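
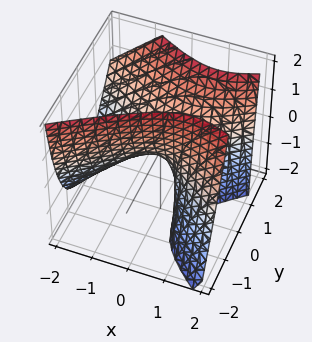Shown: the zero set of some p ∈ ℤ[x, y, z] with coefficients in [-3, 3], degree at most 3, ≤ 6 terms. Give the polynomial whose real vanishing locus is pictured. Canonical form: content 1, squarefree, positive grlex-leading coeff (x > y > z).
x^2 - x*z - 2*y^2 + y*z + z

(a) Degree: no degree-1 surface has this shape, so deg p = 2.
(b) From the axis intercepts and sections: it meets the z-axis at z = 0 (among the integer gridlines); it meets the y-axis at y = 0 (among the integer gridlines); one x-axis crossing is at x = 0.
(c) Solving for integer coefficients yields p as stated.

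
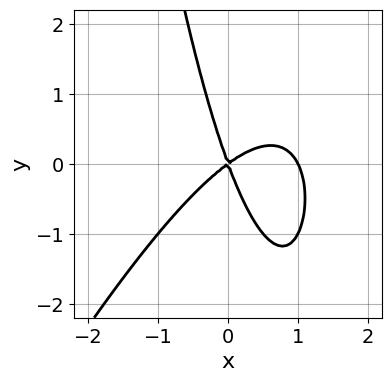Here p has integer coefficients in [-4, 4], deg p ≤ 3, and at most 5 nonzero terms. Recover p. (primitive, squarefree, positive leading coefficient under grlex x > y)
First, deg p = 3. The shape is more complex than any degree-2 curve.
Next, from the visible intercepts: it meets the y-axis at y = 0 (among the integer gridlines); the x-axis gridline crossings are at x ∈ {0, 1}.
Finally, solving for integer coefficients yields p as stated.

2*x^3 - x^2*y - 2*x^2 + 2*x*y + y^2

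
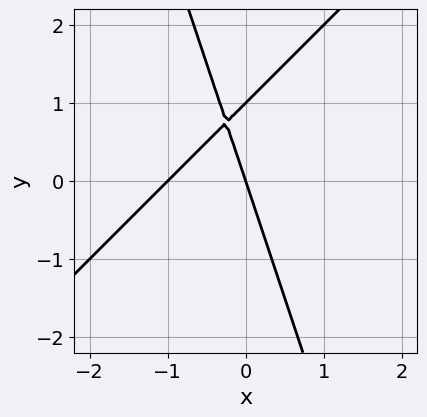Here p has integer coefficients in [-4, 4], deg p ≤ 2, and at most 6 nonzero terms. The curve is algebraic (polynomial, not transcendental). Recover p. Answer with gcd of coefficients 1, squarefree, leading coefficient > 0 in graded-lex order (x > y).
(a) Degree: the shape is more complex than any degree-1 curve, so deg p = 2.
(b) From the axis intercepts and sections: the x-axis gridline crossings are at x ∈ {-1, 0}; among the integer gridlines, it crosses the y-axis at y ∈ {0, 1}.
(c) Assembling these constraints gives the stated polynomial.

3*x^2 - 2*x*y - y^2 + 3*x + y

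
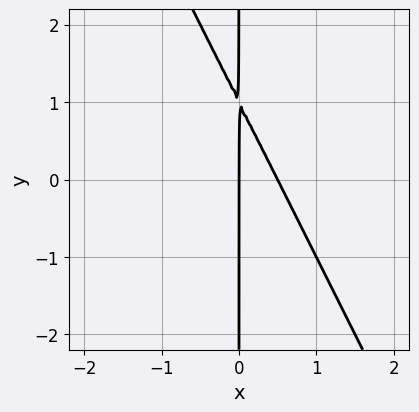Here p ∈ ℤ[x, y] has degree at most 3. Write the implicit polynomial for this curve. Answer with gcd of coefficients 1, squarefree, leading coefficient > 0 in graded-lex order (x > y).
2*x^2 + x*y - x

1. deg p = 2.
2. From the axis intercepts and sections: it crosses the x-axis at the gridline x = 0; the visible y-axis segment lies entirely on the curve.
3. The integer polynomial consistent with all of this is the stated p.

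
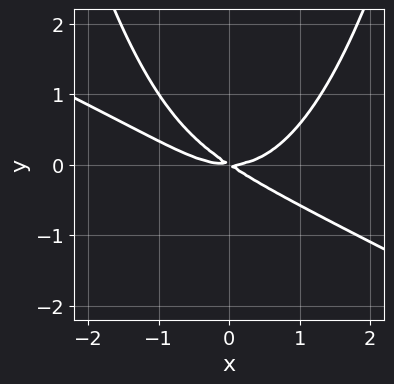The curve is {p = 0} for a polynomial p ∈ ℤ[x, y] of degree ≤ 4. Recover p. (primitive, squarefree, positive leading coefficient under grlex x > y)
1. Degree: the shape is more complex than any degree-2 curve, so deg p = 3.
2. From the visible intercepts: it crosses the y-axis at the gridline y = 0; it meets the x-axis at x = 0 (among the integer gridlines).
3. Solving for integer coefficients yields p as stated.

x^3 + 2*x^2*y - 2*x*y - 3*y^2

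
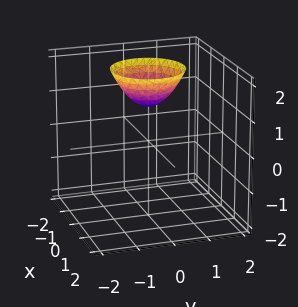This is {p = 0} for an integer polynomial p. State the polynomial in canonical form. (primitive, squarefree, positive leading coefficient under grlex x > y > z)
x^2 + y^2 - z + 1

First, the degree is 2 — no degree-1 surface has this shape.
Then, symmetry: every cross-section ⟂ z is a circle, so x, y appear only via x² + y².
Next, checking where it meets the axes: the surface avoids every integer y-axis point in the box; no x-intercept at any integer in the box; it crosses the z-axis at the gridline z = 1.
Finally, assembling these constraints gives the stated polynomial.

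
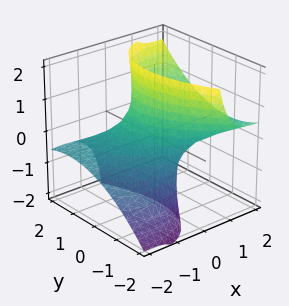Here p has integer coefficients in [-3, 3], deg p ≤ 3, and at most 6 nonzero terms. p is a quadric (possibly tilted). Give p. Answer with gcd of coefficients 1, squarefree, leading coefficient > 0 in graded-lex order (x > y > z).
x^2 + x*y - 3*x*z + y^2 - 1

(a) deg p = 2. No degree-1 surface has this shape.
(b) From the visible intercepts: no z-intercept at any integer in the box; the y-axis gridline crossings are at y ∈ {-1, 1}; among the integer gridlines, it crosses the x-axis at x ∈ {-1, 1}.
(c) Solving for integer coefficients yields p as stated.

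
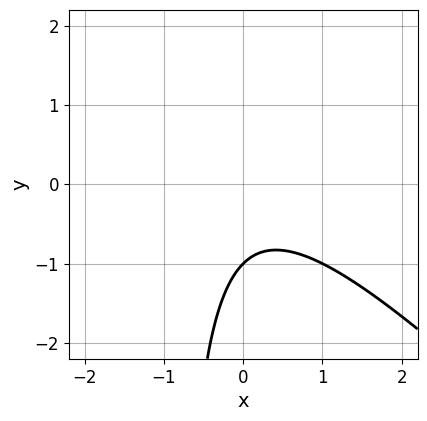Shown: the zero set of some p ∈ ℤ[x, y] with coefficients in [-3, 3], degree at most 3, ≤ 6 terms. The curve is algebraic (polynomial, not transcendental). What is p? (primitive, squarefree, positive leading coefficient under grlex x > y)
x^2 + x*y + y + 1

First, the degree is 2 — the shape is more complex than any degree-1 curve.
Then, observable constraints: it crosses the y-axis at the gridline y = -1; it misses every integer gridline on the x-axis.
Finally, together with the visible shape, these determine p as stated.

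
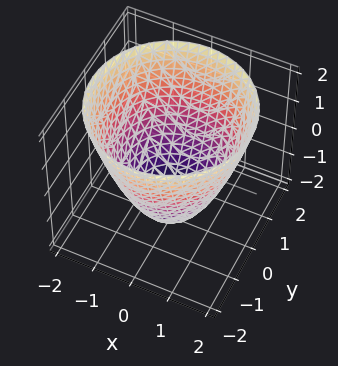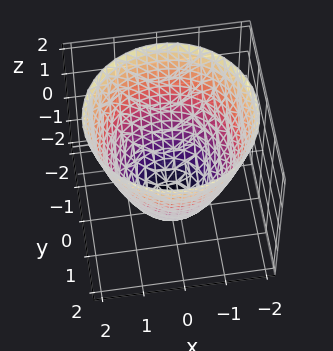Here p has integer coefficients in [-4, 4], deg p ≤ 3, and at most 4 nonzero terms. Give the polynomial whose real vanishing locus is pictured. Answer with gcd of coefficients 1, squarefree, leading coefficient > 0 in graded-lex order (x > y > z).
First, deg p = 2. The shape is more complex than any degree-1 surface.
Then, symmetries: rotational symmetry about the z-axis ⇒ p depends on x, y only through x² + y².
Then, against the integer gridlines: a circular section at z = 1 has radius between 1 and 2; it crosses the z-axis at the gridline z = -2.
Finally, matching integer coefficients to the picture gives p.

x^2 + y^2 - z - 2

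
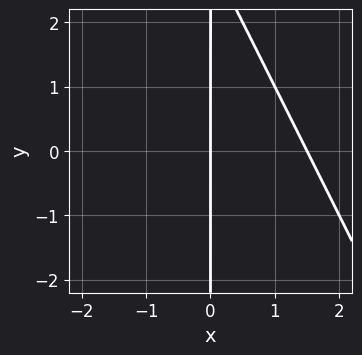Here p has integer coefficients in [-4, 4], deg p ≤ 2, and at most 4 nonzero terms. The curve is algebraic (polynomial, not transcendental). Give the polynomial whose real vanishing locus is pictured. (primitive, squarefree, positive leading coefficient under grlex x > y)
(a) Degree: no degree-1 curve has this shape, so deg p = 2.
(b) Observable constraints: it crosses the x-axis at the gridline x = 0; every point of the y-axis in the box is on the curve.
(c) Matching integer coefficients to the picture gives p.

2*x^2 + x*y - 3*x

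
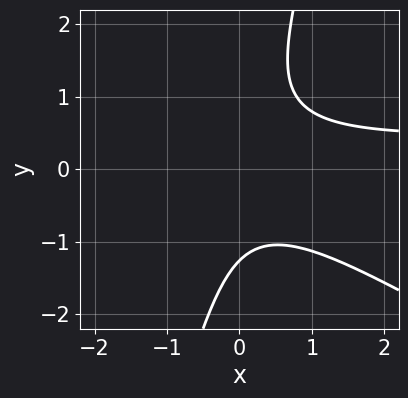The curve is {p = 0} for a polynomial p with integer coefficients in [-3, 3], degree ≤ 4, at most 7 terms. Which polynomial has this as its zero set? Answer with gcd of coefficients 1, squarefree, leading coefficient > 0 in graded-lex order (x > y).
2*x^2*y + 3*x*y^2 - y^3 - x^2 - 2

(a) deg p = 3. A generic line meets the curve in up to 3 points.
(b) Reading off the gridlines: no x-intercept at any integer in the box.
(c) Putting this together gives p.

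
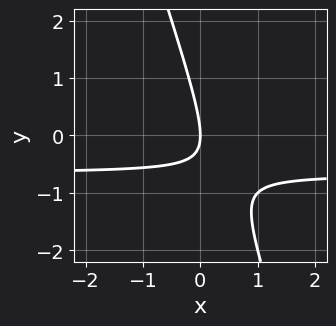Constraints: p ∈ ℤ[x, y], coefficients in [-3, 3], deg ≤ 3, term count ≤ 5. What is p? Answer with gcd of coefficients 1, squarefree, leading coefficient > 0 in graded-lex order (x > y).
First, degree: the shape is more complex than any degree-1 curve, so deg p = 2.
Then, from the axis intercepts and sections: one y-axis crossing is at y = 0; it crosses the x-axis at the gridline x = 0.
Finally, the integer polynomial consistent with all of this is the stated p.

3*x*y + y^2 + 2*x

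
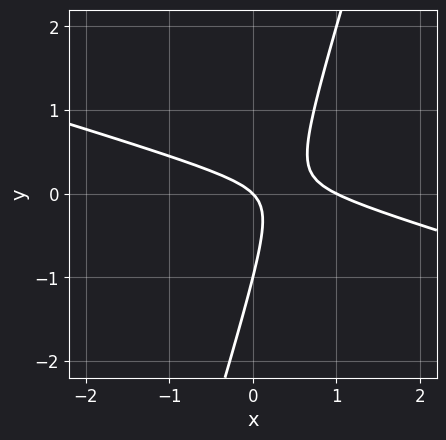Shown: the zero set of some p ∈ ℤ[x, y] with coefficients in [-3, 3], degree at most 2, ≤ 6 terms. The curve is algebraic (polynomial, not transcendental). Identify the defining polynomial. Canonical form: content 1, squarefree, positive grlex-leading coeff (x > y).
x^2 + 3*x*y - y^2 - x - y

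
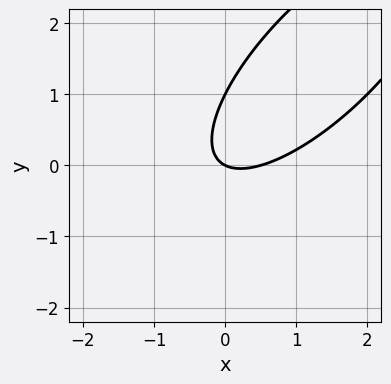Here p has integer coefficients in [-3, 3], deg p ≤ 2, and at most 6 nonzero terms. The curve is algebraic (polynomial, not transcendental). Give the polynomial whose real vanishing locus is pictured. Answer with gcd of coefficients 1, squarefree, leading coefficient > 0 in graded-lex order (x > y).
First, the degree is 2 — no degree-1 curve has this shape.
Then, from the axis intercepts and sections: it crosses the x-axis at the gridline x = 0; the y-axis gridline crossings are at y ∈ {0, 1}.
Finally, matching integer coefficients to the picture gives p.

2*x^2 - 3*x*y + 2*y^2 - x - 2*y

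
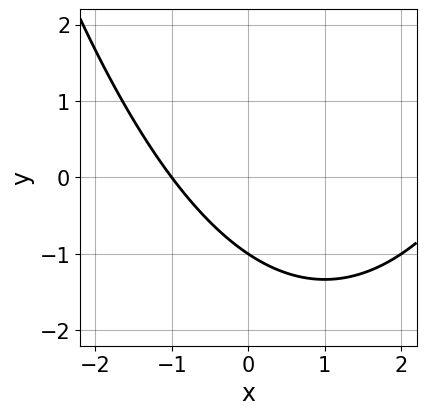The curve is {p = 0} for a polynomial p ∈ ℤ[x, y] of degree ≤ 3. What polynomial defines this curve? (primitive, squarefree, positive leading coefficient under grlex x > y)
1. Degree: a generic line meets the curve in up to 2 points, so deg p = 2.
2. Checking where it meets the axes: it crosses the y-axis at the gridline y = -1; it meets the x-axis at x = -1 (among the integer gridlines).
3. Solving for integer coefficients yields p as stated.

x^2 - 2*x - 3*y - 3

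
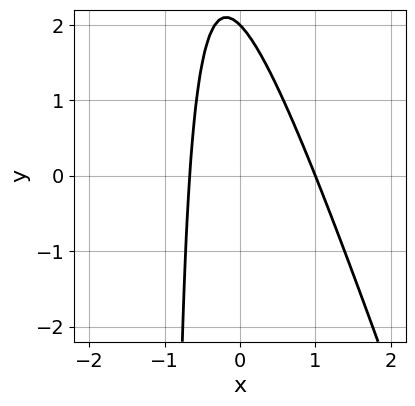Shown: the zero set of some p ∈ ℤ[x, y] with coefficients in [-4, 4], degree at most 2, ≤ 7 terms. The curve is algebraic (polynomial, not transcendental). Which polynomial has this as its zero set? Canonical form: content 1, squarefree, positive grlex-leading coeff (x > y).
3*x^2 + x*y - x + y - 2

First, deg p = 2.
Then, observable constraints: one x-axis crossing is at x = 1; one y-axis crossing is at y = 2.
Finally, putting this together gives p.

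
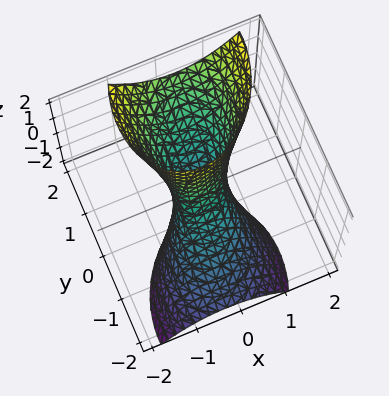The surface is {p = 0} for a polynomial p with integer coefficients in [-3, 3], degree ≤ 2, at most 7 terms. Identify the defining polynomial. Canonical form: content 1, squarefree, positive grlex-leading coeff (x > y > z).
3*x^2 - x*y + 2*y^2 - 3*y*z - 1

First, degree: the shape is more complex than any degree-1 surface, so deg p = 2.
Next, from the axis intercepts and sections: no z-intercept at any integer in the box.
Finally, matching integer coefficients to the picture gives p.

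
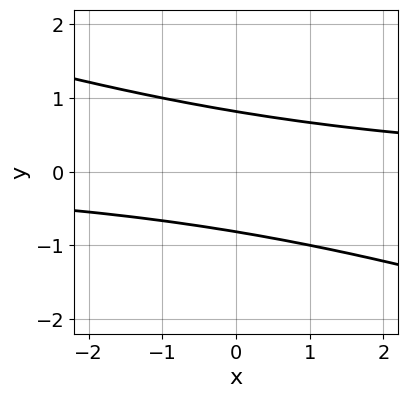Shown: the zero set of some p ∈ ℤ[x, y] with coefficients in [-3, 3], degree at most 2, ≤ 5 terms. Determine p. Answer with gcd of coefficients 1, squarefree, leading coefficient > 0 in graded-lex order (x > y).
1. deg p = 2. The shape is more complex than any degree-1 curve.
2. From the visible intercepts: the curve avoids every integer x-axis point in the box.
3. These observations pin down the coefficients.

x*y + 3*y^2 - 2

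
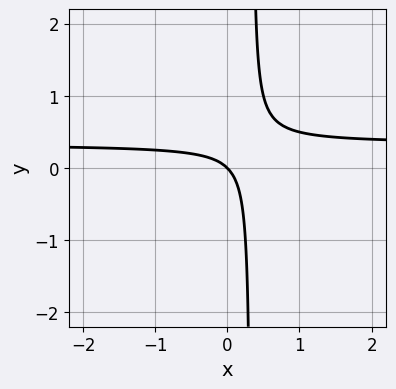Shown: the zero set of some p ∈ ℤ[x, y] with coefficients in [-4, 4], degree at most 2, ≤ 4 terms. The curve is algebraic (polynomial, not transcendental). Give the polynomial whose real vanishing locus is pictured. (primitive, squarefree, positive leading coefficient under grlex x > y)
First, the degree is 2 — the shape is more complex than any degree-1 curve.
Then, checking where it meets the axes: it crosses the y-axis at the gridline y = 0; one x-axis crossing is at x = 0.
Finally, assembling these constraints gives the stated polynomial.

3*x*y - x - y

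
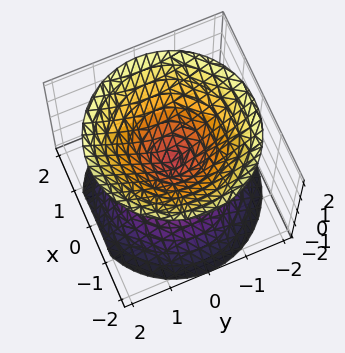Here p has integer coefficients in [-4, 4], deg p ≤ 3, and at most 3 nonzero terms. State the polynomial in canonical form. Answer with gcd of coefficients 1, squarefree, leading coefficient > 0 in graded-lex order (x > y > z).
(a) I count 2 distinct pieces. They look like related sheets of one shape, so recover p as a whole.
(b) Degree: a double cone through the origin; a quadric, so deg p = 2.
(c) Symmetries: it's symmetric under z → −z, forcing even powers of z; the z-axis is an axis of rotation, so x and y enter only as x² + y².
(d) Checking where it meets the axes: it meets the x-axis at x = 0 (among the integer gridlines); it meets the y-axis at y = 0 (among the integer gridlines); a circular section at z = 1 has radius exactly 1; it meets the z-axis at z = 0 (among the integer gridlines).
(e) Solving for integer coefficients yields p as stated.

x^2 + y^2 - z^2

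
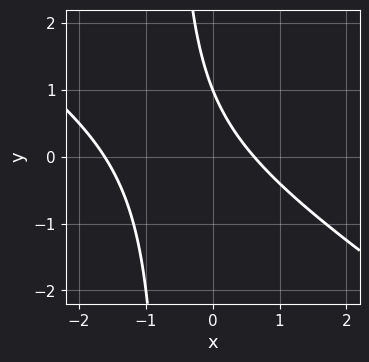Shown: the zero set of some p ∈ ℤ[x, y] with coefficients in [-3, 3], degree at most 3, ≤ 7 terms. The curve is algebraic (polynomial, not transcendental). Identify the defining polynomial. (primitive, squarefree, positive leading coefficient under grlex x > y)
2*x^2 + 3*x*y + 2*x + 2*y - 2

First, deg p = 2. No degree-1 curve has this shape.
Next, against the integer gridlines: it meets the y-axis at y = 1 (among the integer gridlines).
Finally, solving for integer coefficients yields p as stated.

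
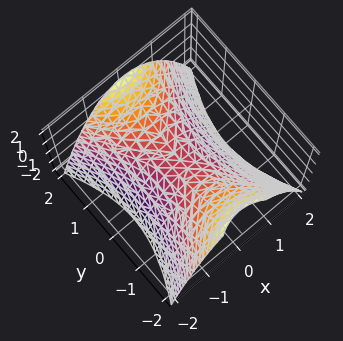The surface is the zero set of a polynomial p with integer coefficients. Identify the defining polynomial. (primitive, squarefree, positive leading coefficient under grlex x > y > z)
2*x^2 - y^2 + 2*z

The degree is 2 — a saddle surface; a quadric.
Symmetries: it's symmetric under x → −x, forcing even powers of x; mirror symmetry y ↦ −y ⇒ only even powers of y.
Reading off the gridlines: it meets the x-axis at x = 0 (among the integer gridlines); it crosses the y-axis at the gridline y = 0; it crosses the z-axis at the gridline z = 0.
These observations pin down the coefficients.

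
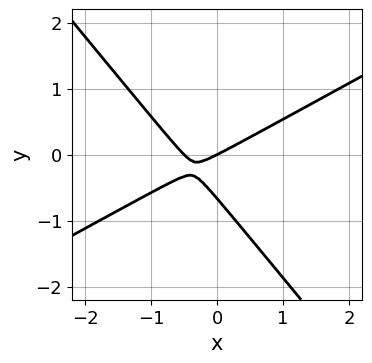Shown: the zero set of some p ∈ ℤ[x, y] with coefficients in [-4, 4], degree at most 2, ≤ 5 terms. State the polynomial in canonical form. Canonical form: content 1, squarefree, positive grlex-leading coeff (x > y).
2*x^2 - 2*x*y - 3*y^2 + x - 2*y

1. The degree is 2 — the shape is more complex than any degree-1 curve.
2. From the visible intercepts: it meets the y-axis at y = 0 (among the integer gridlines); it crosses the x-axis at the gridline x = 0.
3. Together with the visible shape, these determine p as stated.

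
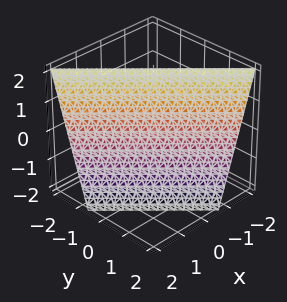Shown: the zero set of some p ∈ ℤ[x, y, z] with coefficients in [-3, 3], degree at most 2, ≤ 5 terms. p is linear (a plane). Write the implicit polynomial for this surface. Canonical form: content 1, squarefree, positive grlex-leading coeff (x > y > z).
3*x + 3*y + z - 2

1. The degree is 1 — every cross-section is a straight line — this is a plane.
2. From the visible intercepts: it crosses the z-axis at the gridline z = 2.
3. Assembling these constraints gives the stated polynomial.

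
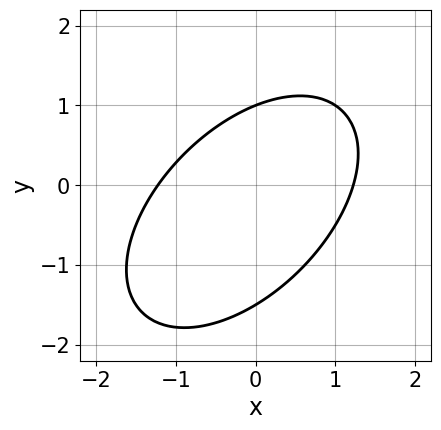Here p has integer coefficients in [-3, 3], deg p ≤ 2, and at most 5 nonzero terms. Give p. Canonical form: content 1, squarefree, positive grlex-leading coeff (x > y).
2*x^2 - 2*x*y + 2*y^2 + y - 3

1. The degree is 2 — the shape is more complex than any degree-1 curve.
2. Against the integer gridlines: one y-axis crossing is at y = 1.
3. The integer polynomial consistent with all of this is the stated p.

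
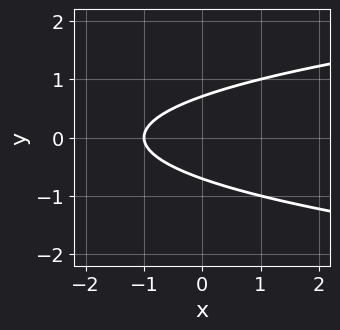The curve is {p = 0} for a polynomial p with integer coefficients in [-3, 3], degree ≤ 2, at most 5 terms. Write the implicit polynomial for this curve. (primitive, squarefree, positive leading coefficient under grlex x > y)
First, degree: the shape is more complex than any degree-1 curve, so deg p = 2.
Then, symmetries: it's symmetric under y → −y, forcing even powers of y.
Then, from the visible intercepts: it meets the x-axis at x = -1 (among the integer gridlines).
Finally, these observations pin down the coefficients.

2*y^2 - x - 1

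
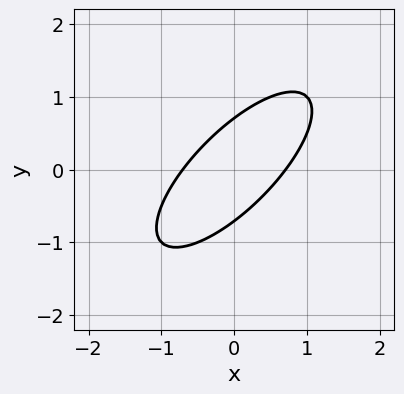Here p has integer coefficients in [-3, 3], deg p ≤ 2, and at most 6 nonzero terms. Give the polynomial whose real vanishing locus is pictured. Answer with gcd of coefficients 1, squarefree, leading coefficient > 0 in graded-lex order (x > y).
2*x^2 - 3*x*y + 2*y^2 - 1

1. The degree is 2 — no degree-1 curve has this shape.
2. Solving for integer coefficients yields p as stated.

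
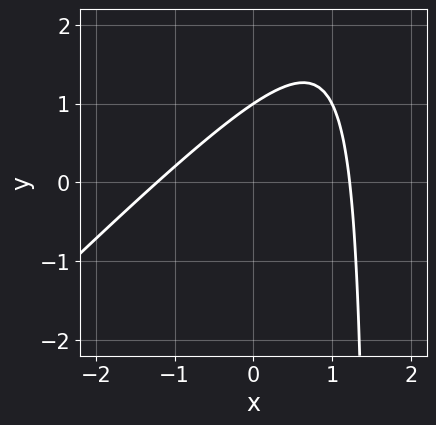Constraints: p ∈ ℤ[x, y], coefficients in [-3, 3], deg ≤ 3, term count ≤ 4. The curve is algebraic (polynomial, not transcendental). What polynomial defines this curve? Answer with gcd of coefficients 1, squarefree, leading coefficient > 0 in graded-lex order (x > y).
2*x^2 - 2*x*y + 3*y - 3

1. The degree is 2 — the shape is more complex than any degree-1 curve.
2. Observable constraints: it meets the y-axis at y = 1 (among the integer gridlines).
3. Assembling these constraints gives the stated polynomial.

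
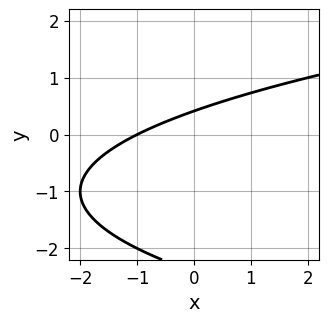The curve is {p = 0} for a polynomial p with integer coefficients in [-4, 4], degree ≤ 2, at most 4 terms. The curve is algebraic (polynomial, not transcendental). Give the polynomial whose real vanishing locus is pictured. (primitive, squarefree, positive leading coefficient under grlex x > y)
y^2 - x + 2*y - 1

Degree: the shape is more complex than any degree-1 curve, so deg p = 2.
From the visible intercepts: it crosses the x-axis at the gridline x = -1.
Assembling these constraints gives the stated polynomial.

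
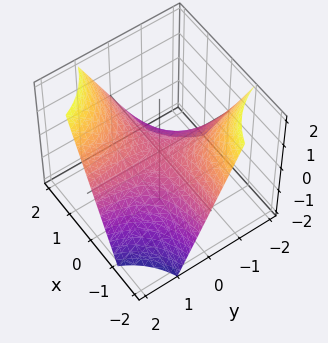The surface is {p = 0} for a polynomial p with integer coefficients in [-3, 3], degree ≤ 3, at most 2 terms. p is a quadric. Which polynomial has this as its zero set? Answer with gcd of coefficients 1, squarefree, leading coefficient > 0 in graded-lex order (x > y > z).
Degree: a hyperbolic paraboloid; a quadric, so deg p = 2.
Checking where it meets the axes: one z-axis crossing is at z = 0; the visible y-axis segment lies entirely on the surface.
These observations pin down the coefficients. Check: (2, 0, 0) on the x-axis lies on the surface, and p(2, 0, 0) = 0. ✓

x*y - z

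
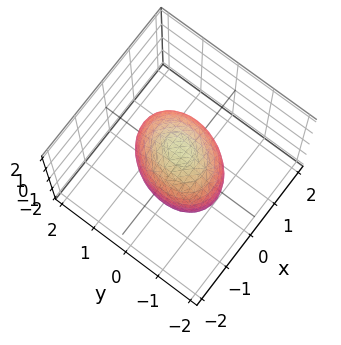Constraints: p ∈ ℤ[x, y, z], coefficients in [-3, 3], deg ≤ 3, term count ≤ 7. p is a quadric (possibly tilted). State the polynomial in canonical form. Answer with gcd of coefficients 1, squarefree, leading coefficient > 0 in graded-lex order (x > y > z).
First, degree: no degree-1 surface has this shape, so deg p = 2.
Then, checking where it meets the axes: the x-axis gridline crossings are at x ∈ {-1, 1}.
Finally, these observations pin down the coefficients.

3*x^2 - x*y + 2*y^2 + 2*z^2 - 3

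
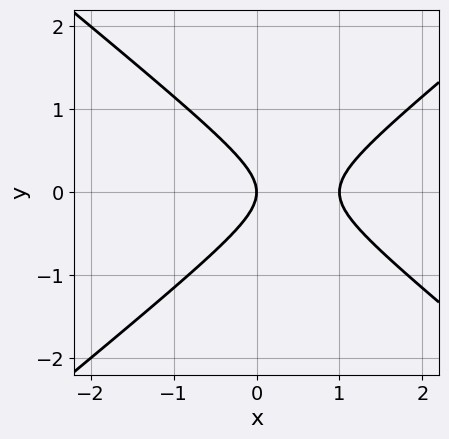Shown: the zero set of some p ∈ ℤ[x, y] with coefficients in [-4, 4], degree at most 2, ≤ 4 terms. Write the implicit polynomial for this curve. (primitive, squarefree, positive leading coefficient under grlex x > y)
First, deg p = 2. No degree-1 curve has this shape.
Then, symmetries: it's symmetric under y → −y, forcing even powers of y.
Next, checking where it meets the axes: among the integer gridlines, it crosses the x-axis at x ∈ {0, 1}; one y-axis crossing is at y = 0.
Finally, the integer polynomial consistent with all of this is the stated p.

2*x^2 - 3*y^2 - 2*x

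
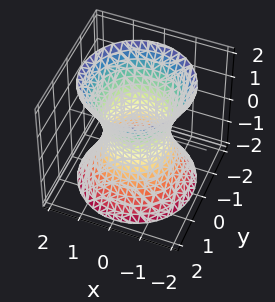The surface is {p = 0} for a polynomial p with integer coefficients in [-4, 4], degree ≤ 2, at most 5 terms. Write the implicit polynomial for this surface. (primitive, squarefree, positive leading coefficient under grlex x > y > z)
2*x^2 + 2*y^2 - z^2 - 2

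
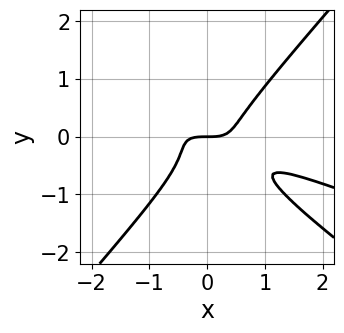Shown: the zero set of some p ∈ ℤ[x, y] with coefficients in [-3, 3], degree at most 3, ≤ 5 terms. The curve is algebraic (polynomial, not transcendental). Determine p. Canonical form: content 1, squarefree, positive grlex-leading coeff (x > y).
x^3 + 3*x^2*y - 3*y^3 - y^2 - y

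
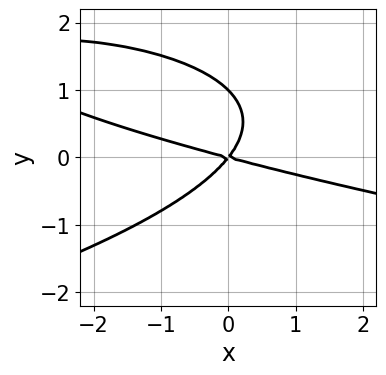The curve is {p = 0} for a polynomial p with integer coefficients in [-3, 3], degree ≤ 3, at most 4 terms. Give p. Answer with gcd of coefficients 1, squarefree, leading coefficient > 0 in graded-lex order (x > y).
(a) deg p = 3. No degree-2 curve has this shape.
(b) Observable constraints: it crosses the x-axis at the gridline x = 0; the y-axis gridline crossings are at y ∈ {0, 1}.
(c) These observations pin down the coefficients.

3*y^3 + x^2 + 3*x*y - 3*y^2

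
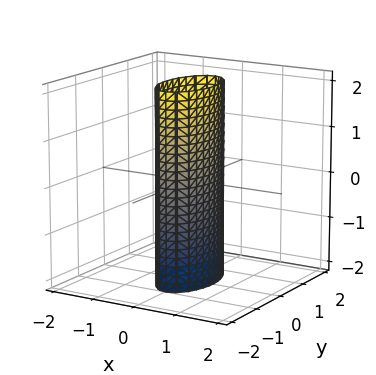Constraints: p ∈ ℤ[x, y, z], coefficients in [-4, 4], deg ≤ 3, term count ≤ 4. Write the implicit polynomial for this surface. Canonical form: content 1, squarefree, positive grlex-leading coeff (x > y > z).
First, degree: constant cross-section along one axis; a quadric, so deg p = 2.
Then, symmetries: mirror symmetry y ↦ −y ⇒ only even powers of y; the x ↦ −x reflection is a symmetry, so x appears only in even powers; mirror symmetry z ↦ −z ⇒ only even powers of z.
Then, observable constraints: the y-axis gridline crossings are at y ∈ {-1, 1}; it misses every integer gridline on the z-axis.
Finally, these observations pin down the coefficients.

3*x^2 + y^2 - 1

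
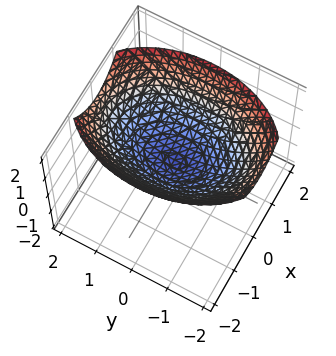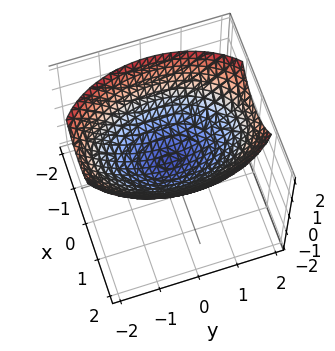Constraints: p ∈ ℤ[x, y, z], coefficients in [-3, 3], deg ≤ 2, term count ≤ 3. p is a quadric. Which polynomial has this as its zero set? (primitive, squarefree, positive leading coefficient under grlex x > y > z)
2*x^2 + y^2 - 3*z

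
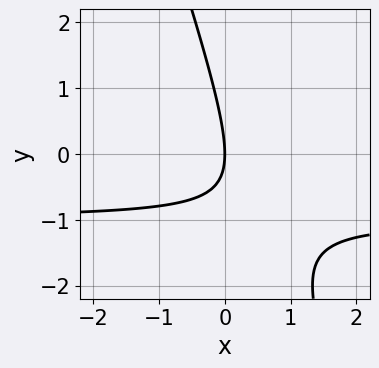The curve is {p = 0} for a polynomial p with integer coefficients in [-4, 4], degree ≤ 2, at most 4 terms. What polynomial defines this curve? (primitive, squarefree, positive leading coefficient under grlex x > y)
3*x*y + y^2 + 3*x

First, degree: no degree-1 curve has this shape, so deg p = 2.
Then, from the visible intercepts: one x-axis crossing is at x = 0; one y-axis crossing is at y = 0.
Finally, solving for integer coefficients yields p as stated.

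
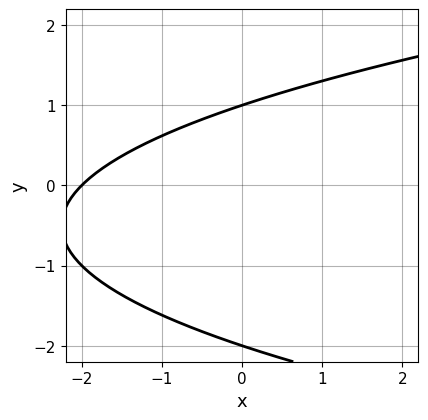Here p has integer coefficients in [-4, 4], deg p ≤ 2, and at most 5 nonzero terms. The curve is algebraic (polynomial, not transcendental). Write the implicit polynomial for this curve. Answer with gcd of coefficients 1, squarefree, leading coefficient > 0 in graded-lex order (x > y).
y^2 - x + y - 2

1. The degree is 2 — no degree-1 curve has this shape.
2. Checking where it meets the axes: it crosses the x-axis at the gridline x = -2; among the integer gridlines, it crosses the y-axis at y ∈ {-2, 1}.
3. Fitting integer coefficients to these (and the overall shape) gives p.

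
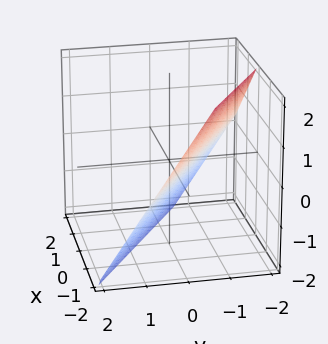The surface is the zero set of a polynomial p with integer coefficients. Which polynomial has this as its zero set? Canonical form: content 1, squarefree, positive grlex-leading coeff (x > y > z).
2*x + 3*y + 2*z + 2

1. The degree is 1 — the surface is flat (a plane).
2. Against the integer gridlines: it meets the x-axis at x = -1 (among the integer gridlines); it meets the z-axis at z = -1 (among the integer gridlines).
3. Fitting integer coefficients to these (and the overall shape) gives p.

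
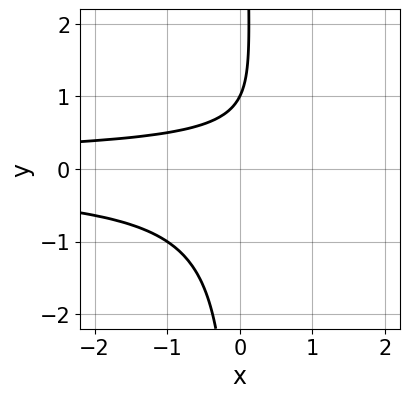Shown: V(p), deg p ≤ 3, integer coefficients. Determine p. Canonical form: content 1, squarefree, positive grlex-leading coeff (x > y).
First, degree: the shape is more complex than any degree-2 curve, so deg p = 3.
Then, against the integer gridlines: it meets the y-axis at y = 1 (among the integer gridlines); it misses every integer gridline on the x-axis.
Finally, the integer polynomial consistent with all of this is the stated p.

2*x*y^2 - y + 1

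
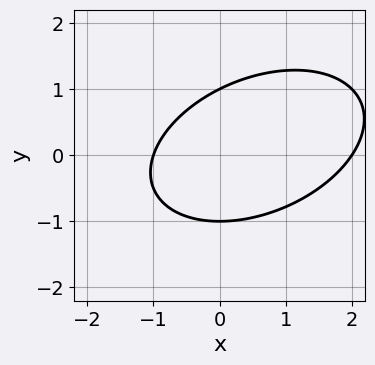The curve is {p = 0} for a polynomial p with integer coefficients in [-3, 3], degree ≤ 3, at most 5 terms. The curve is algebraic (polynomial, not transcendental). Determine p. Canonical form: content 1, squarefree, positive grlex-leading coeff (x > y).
x^2 - x*y + 2*y^2 - x - 2

First, the degree is 2 — no degree-1 curve has this shape.
Then, checking where it meets the axes: the x-axis gridline crossings are at x ∈ {-1, 2}; the y-axis gridline crossings are at y ∈ {-1, 1}.
Finally, these observations pin down the coefficients.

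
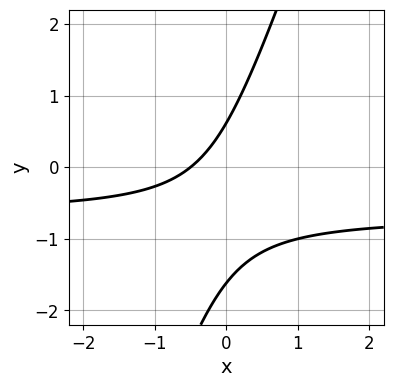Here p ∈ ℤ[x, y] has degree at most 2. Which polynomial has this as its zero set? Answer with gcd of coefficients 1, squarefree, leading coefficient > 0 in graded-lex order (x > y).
1. deg p = 2. No degree-1 curve has this shape.
2. Solving for integer coefficients yields p as stated.

3*x*y - y^2 + 2*x - y + 1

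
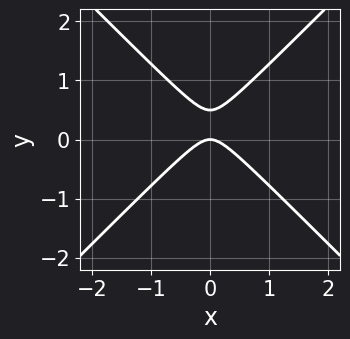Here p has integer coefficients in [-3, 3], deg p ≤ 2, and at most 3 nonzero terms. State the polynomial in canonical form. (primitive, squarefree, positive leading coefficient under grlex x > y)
2*x^2 - 2*y^2 + y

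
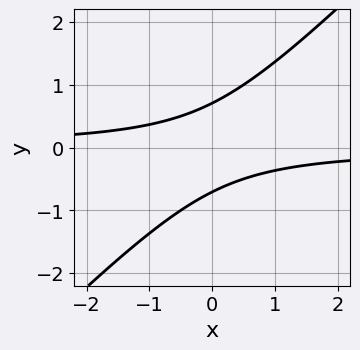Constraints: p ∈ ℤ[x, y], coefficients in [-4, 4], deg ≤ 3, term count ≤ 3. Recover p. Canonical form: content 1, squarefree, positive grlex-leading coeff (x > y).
(a) Degree: the shape is more complex than any degree-1 curve, so deg p = 2.
(b) Observable constraints: it misses every integer gridline on the x-axis.
(c) The integer polynomial consistent with all of this is the stated p.

2*x*y - 2*y^2 + 1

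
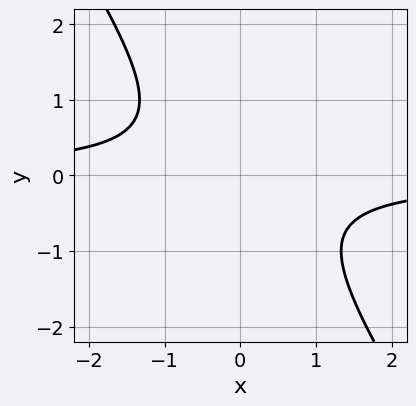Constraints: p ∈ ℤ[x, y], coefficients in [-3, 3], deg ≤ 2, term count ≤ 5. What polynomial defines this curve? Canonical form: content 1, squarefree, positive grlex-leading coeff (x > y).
3*x*y + 2*y^2 + 2

First, the degree is 2 — a generic line meets the curve in up to 2 points.
Next, from the axis intercepts and sections: the curve avoids every integer y-axis point in the box; no x-intercept at any integer in the box.
Finally, fitting integer coefficients to these (and the overall shape) gives p.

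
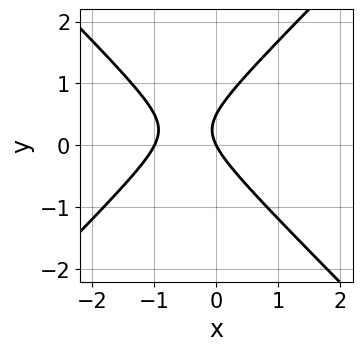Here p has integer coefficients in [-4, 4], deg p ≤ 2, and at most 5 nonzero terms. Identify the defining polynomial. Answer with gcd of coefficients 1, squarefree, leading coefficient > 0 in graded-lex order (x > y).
deg p = 2. The shape is more complex than any degree-1 curve.
Against the integer gridlines: it meets the y-axis at y = 0 (among the integer gridlines); among the integer gridlines, it crosses the x-axis at x ∈ {-1, 0}.
The integer polynomial consistent with all of this is the stated p.

2*x^2 - 2*y^2 + 2*x + y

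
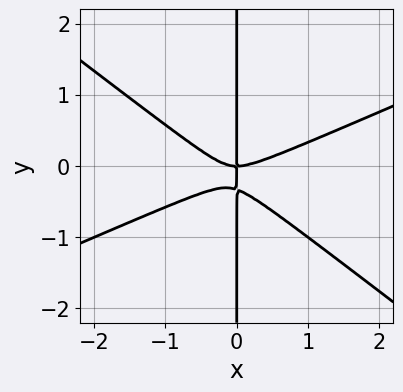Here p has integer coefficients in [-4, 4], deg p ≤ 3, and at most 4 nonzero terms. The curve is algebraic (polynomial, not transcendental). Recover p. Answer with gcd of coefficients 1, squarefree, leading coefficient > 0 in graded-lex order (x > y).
First, degree: no degree-2 curve has this shape, so deg p = 3.
Then, from the visible intercepts: it crosses the x-axis at the gridline x = 0; the visible y-axis segment lies entirely on the curve.
Finally, together with the visible shape, these determine p as stated.

x^3 - x^2*y - 3*x*y^2 - x*y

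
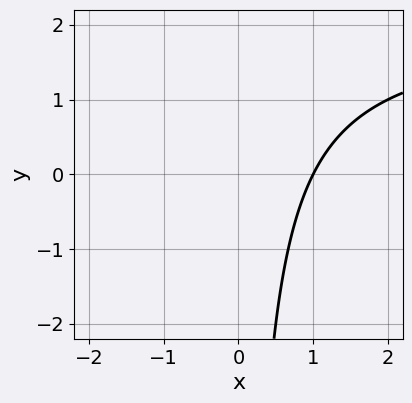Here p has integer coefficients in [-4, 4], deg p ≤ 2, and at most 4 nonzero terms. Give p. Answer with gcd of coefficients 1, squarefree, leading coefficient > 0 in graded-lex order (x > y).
x*y - 2*x + 2

First, degree: a generic line meets the curve in up to 2 points, so deg p = 2.
Next, checking where it meets the axes: it misses every integer gridline on the y-axis; it meets the x-axis at x = 1 (among the integer gridlines).
Finally, solving for integer coefficients yields p as stated.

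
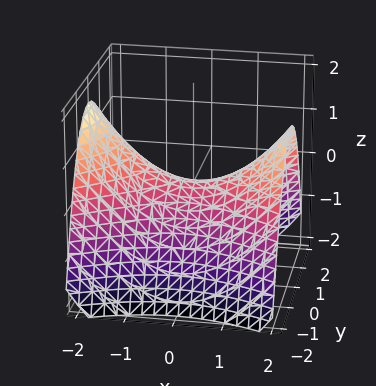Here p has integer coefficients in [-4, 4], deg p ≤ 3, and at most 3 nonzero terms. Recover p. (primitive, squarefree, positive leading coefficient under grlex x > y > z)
x^2 - 2*y^2 - 3*z

The degree is 2 — a hyperbolic paraboloid; a quadric.
Symmetries: it's symmetric under x → −x, forcing even powers of x; mirror symmetry y ↦ −y ⇒ only even powers of y.
Reading off the gridlines: it meets the x-axis at x = 0 (among the integer gridlines); it crosses the z-axis at the gridline z = 0; it meets the y-axis at y = 0 (among the integer gridlines).
Putting this together gives p.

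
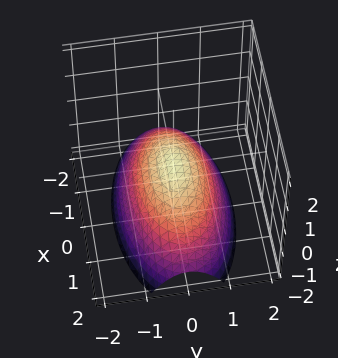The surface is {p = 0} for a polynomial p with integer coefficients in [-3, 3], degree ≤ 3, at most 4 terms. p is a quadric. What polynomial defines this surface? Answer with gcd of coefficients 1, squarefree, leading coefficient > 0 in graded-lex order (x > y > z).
First, the degree is 2 — a paraboloid; a quadric.
Next, symmetries: the y ↦ −y reflection is a symmetry, so y appears only in even powers; mirror symmetry x ↦ −x ⇒ only even powers of x.
Then, from the visible intercepts: it meets the y-axis at y = 0 (among the integer gridlines); it crosses the x-axis at the gridline x = 0; one z-axis crossing is at z = 0.
Finally, putting this together gives p.

x^2 + 3*y^2 + 3*z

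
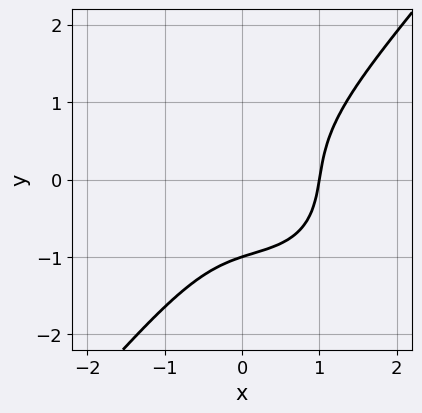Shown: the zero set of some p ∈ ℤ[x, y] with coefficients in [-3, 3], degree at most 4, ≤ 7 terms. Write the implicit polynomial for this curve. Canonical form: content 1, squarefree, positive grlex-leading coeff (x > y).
deg p = 3.
Against the integer gridlines: it meets the y-axis at y = -1 (among the integer gridlines); it meets the x-axis at x = 1 (among the integer gridlines).
Solving for integer coefficients yields p as stated.

2*x^3 + x^2*y - 2*y^3 - 2*x*y - 2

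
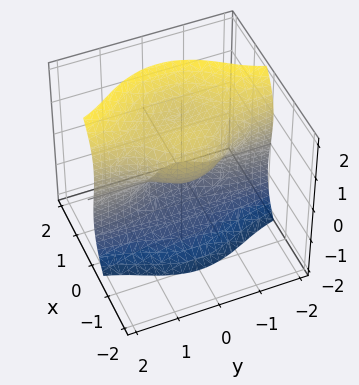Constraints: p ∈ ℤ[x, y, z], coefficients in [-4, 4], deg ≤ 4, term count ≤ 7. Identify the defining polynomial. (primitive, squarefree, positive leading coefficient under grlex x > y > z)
(a) deg p = 3. A generic line meets the surface in up to 3 points.
(b) Checking where it meets the axes: it crosses the z-axis at the gridline z = 0; every point of the y-axis in the box is on the surface; one x-axis crossing is at x = 0.
(c) Matching integer coefficients to the picture gives p.

3*x^3 + 3*x*y^2 - z^3 - x*z + 2*z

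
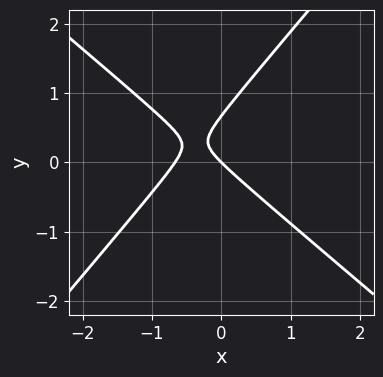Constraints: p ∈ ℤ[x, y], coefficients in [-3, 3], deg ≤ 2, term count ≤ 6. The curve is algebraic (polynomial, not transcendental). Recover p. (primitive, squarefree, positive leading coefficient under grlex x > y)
3*x^2 + x*y - 3*y^2 + 2*x + 2*y

(a) The degree is 2 — a generic line meets the curve in up to 2 points.
(b) Reading off the gridlines: it crosses the y-axis at the gridline y = 0; one x-axis crossing is at x = 0.
(c) Together with the visible shape, these determine p as stated.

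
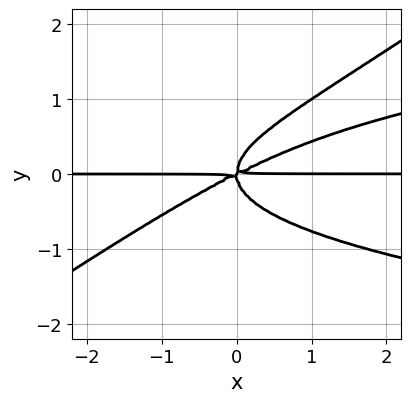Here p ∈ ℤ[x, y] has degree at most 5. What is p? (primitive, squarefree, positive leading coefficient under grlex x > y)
2*x*y^3 - 3*y^4 - x^2*y + 2*x*y^2

1. deg p = 4. No degree-3 curve has this shape.
2. Checking where it meets the axes: every point of the x-axis in the box is on the curve.
3. Assembling these constraints gives the stated polynomial.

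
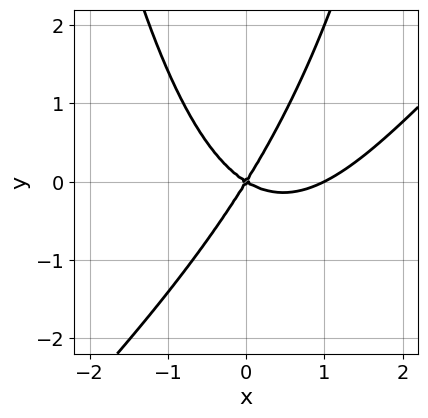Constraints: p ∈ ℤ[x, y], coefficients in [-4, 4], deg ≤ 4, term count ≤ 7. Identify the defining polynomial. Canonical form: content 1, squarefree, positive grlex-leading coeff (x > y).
x^3 - x^2*y - x^2 - x*y + y^2

deg p = 3. The shape is more complex than any degree-2 curve.
Reading off the gridlines: among the integer gridlines, it crosses the x-axis at x ∈ {0, 1}; it meets the y-axis at y = 0 (among the integer gridlines).
The integer polynomial consistent with all of this is the stated p.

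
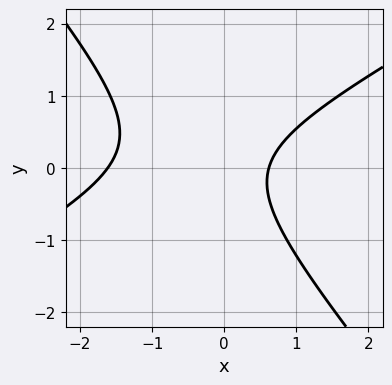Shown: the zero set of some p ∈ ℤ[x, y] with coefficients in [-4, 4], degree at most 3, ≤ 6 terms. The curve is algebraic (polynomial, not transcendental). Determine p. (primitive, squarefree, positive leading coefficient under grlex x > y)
deg p = 2. A generic line meets the curve in up to 2 points.
Reading off the gridlines: it misses every integer gridline on the y-axis.
Solving for integer coefficients yields p as stated.

2*x^2 - 2*x*y - 3*y^2 + 2*x - 2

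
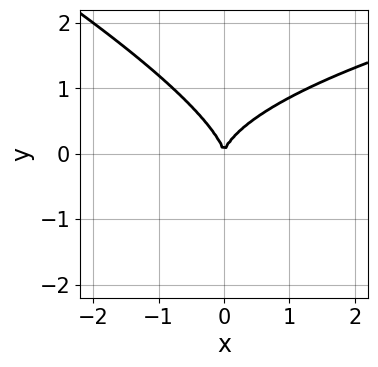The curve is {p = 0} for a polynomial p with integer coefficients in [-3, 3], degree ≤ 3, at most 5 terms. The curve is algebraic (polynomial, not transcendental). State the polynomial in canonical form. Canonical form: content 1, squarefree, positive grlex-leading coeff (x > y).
x*y^2 + 2*y^3 - 2*x^2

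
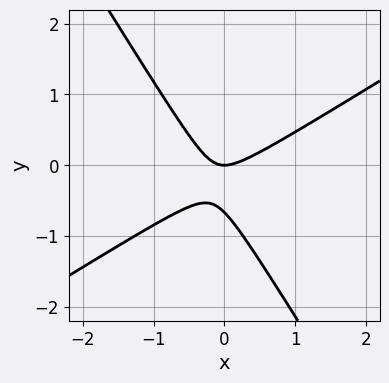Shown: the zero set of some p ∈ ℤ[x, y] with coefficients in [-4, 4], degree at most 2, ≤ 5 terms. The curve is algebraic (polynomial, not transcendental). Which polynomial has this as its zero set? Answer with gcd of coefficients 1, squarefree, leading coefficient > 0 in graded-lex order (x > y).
(a) The degree is 2 — the shape is more complex than any degree-1 curve.
(b) Observable constraints: one x-axis crossing is at x = 0; one y-axis crossing is at y = 0.
(c) The integer polynomial consistent with all of this is the stated p.

3*x^2 - 3*x*y - 3*y^2 - 2*y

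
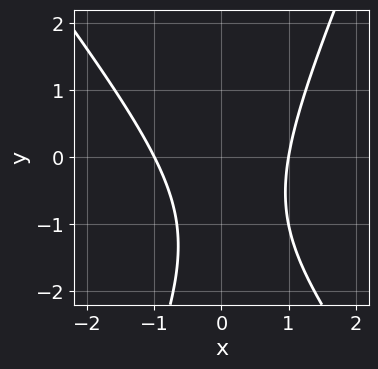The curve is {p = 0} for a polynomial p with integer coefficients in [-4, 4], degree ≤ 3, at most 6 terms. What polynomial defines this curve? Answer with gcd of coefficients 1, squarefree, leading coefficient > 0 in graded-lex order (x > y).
3*x^2 + x*y - y^2 - 2*y - 3

1. The degree is 2 — no degree-1 curve has this shape.
2. Against the integer gridlines: it misses every integer gridline on the y-axis; among the integer gridlines, it crosses the x-axis at x ∈ {-1, 1}.
3. These observations pin down the coefficients.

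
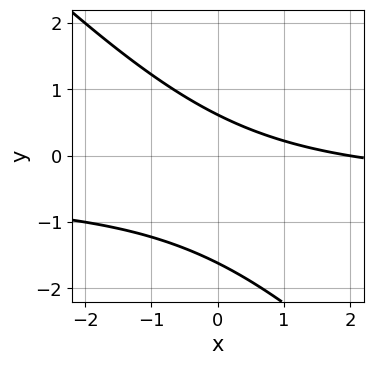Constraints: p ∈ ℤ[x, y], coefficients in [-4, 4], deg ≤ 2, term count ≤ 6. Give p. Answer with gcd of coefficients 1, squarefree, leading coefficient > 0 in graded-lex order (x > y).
2*x*y + 2*y^2 + x + 2*y - 2

First, degree: the shape is more complex than any degree-1 curve, so deg p = 2.
Then, reading off the gridlines: one x-axis crossing is at x = 2.
Finally, matching integer coefficients to the picture gives p.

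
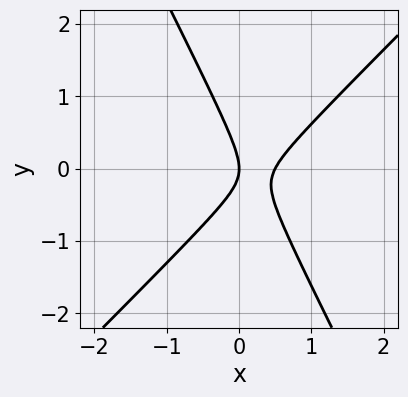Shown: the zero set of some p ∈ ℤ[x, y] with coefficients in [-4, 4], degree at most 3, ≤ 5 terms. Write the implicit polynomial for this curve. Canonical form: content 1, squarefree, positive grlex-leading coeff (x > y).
First, deg p = 2. No degree-1 curve has this shape.
Then, observable constraints: it crosses the x-axis at the gridline x = 0; it meets the y-axis at y = 0 (among the integer gridlines).
Finally, matching integer coefficients to the picture gives p.

2*x^2 - x*y - y^2 - x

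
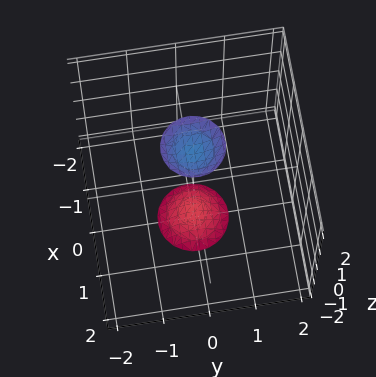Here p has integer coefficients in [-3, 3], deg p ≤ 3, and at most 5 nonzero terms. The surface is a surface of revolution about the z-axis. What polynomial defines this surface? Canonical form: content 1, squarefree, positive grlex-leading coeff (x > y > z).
3*x^2 + 3*y^2 - z^2 + 3

(a) There are 2 components. Treating them together as one polynomial.
(b) Degree: the shape is more complex than any degree-1 surface, so deg p = 2.
(c) Symmetry: the z-axis is an axis of rotation, so x and y enter only as x² + y².
(d) Reading off the gridlines: no y-intercept at any integer in the box; it misses every integer gridline on the x-axis.
(e) Matching integer coefficients to the picture gives p.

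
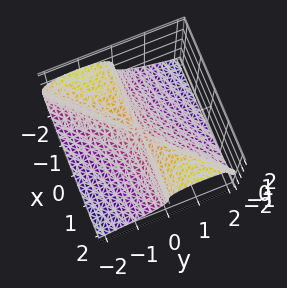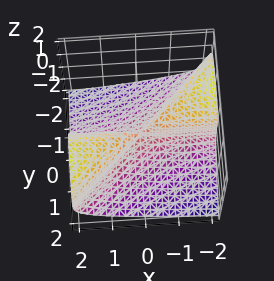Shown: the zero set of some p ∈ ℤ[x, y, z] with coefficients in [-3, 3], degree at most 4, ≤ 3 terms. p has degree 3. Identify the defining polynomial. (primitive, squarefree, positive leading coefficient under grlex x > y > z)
z^3 - x*y + y^2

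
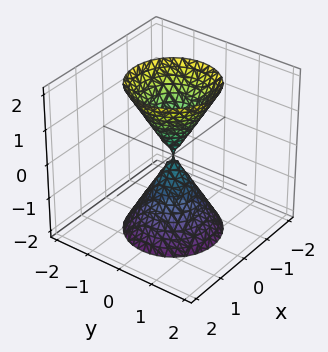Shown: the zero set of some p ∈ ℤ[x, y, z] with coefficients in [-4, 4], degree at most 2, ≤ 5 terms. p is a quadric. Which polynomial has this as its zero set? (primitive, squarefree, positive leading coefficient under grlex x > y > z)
3*x^2 + 3*y^2 - z^2

1. The picture has 2 separate pieces. They look like related sheets of one shape, so recover p as a whole.
2. deg p = 2. A double cone through the origin; a quadric.
3. Symmetries: the z ↦ −z reflection is a symmetry, so z appears only in even powers; the surface is invariant under rotation about z: p = q(x² + y², z).
4. Observable constraints: it crosses the x-axis at the gridline x = 0; it crosses the z-axis at the gridline z = 0; it meets the y-axis at y = 0 (among the integer gridlines); a circular section at z = 2 has radius between 1 and 2.
5. These observations pin down the coefficients.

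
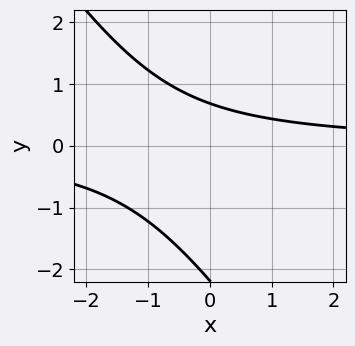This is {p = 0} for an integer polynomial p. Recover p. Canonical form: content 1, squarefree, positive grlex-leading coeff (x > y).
1. The degree is 2 — a generic line meets the curve in up to 2 points.
2. Reading off the gridlines: it misses every integer gridline on the x-axis.
3. These observations pin down the coefficients.

3*x*y + 2*y^2 + 3*y - 3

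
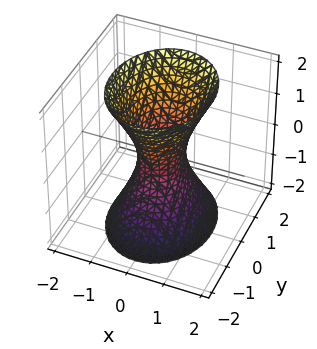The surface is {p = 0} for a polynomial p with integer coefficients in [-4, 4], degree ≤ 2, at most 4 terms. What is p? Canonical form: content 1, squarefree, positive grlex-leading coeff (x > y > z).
3*x^2 + 2*y^2 - z^2 - 1

1. The degree is 2 — one connected sheet with a waist; a quadric.
2. Symmetries: it's symmetric under y → −y, forcing even powers of y; the z ↦ −z reflection is a symmetry, so z appears only in even powers; it's symmetric under x → −x, forcing even powers of x.
3. Against the integer gridlines: it misses every integer gridline on the z-axis.
4. Assembling these constraints gives the stated polynomial.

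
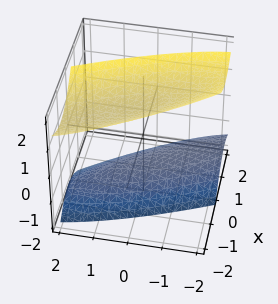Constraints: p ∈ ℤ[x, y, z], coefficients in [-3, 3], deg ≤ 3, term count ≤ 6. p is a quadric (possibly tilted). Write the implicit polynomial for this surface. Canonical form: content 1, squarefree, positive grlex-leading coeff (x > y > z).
1. The picture has 2 separate pieces. Treating them together as one polynomial.
2. The degree is 2 — no degree-1 surface has this shape.
3. Observable constraints: no x-intercept at any integer in the box; no y-intercept at any integer in the box.
4. Matching integer coefficients to the picture gives p.

3*x^2 + 3*x*y + x*z + y^2 - 2*z^2 + 3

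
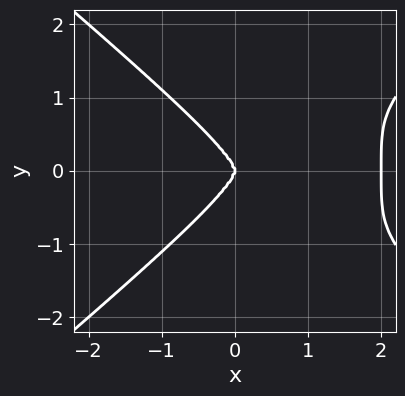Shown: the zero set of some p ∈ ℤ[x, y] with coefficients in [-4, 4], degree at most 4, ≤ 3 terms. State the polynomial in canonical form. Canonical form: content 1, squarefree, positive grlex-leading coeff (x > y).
x^4 - 2*y^4 - 2*x^3

First, deg p = 4. No degree-3 curve has this shape.
Next, symmetries: mirror symmetry y ↦ −y ⇒ only even powers of y.
Next, against the integer gridlines: it crosses the y-axis at the gridline y = 0; among the integer gridlines, it crosses the x-axis at x ∈ {0, 2}.
Finally, fitting integer coefficients to these (and the overall shape) gives p.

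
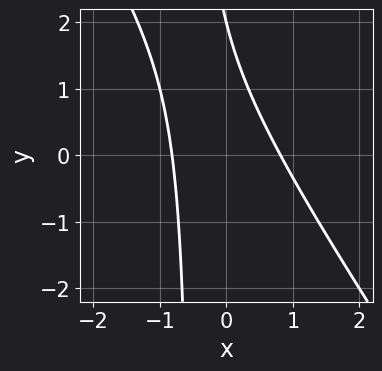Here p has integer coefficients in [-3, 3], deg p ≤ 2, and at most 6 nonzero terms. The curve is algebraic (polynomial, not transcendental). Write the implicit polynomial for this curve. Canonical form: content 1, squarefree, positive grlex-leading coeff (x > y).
1. The degree is 2 — no degree-1 curve has this shape.
2. Reading off the gridlines: it meets the y-axis at y = 2 (among the integer gridlines).
3. Together with the visible shape, these determine p as stated.

3*x^2 + 2*x*y + y - 2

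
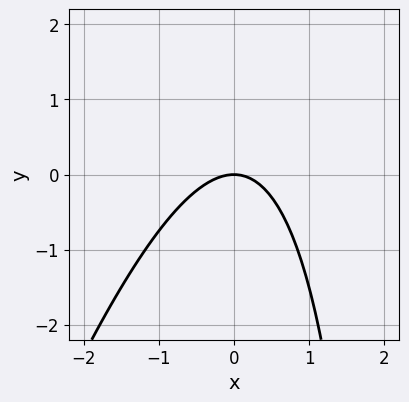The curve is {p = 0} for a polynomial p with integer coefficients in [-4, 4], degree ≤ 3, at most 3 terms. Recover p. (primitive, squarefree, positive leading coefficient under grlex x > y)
3*x^2 - x*y + 3*y

Degree: the shape is more complex than any degree-1 curve, so deg p = 2.
Checking where it meets the axes: it meets the y-axis at y = 0 (among the integer gridlines); it meets the x-axis at x = 0 (among the integer gridlines).
Putting this together gives p.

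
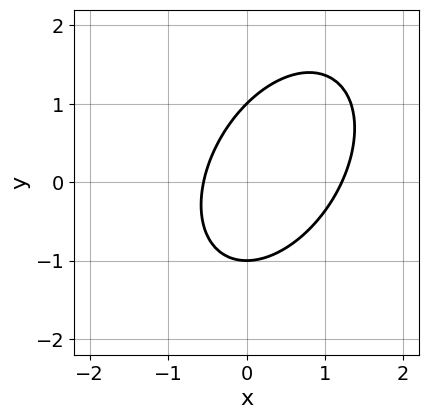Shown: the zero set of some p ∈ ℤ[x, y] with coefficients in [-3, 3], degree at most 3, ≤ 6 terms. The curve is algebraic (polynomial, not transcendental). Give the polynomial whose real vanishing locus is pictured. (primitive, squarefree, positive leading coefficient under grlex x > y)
3*x^2 - 2*x*y + 2*y^2 - 2*x - 2

First, the degree is 2 — the shape is more complex than any degree-1 curve.
Next, observable constraints: the y-axis gridline crossings are at y ∈ {-1, 1}.
Finally, matching integer coefficients to the picture gives p.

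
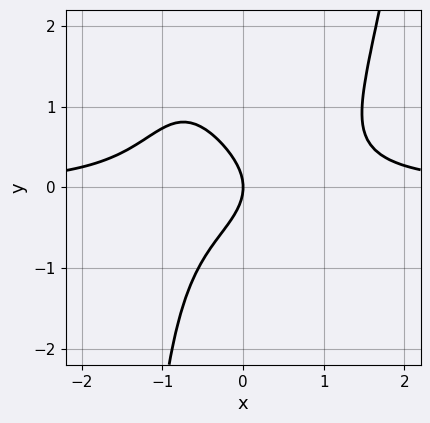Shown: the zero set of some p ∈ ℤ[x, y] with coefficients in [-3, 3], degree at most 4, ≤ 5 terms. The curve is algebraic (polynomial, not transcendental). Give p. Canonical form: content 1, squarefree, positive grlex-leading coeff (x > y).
2*x^3*y - x*y^2 - 2*y^2 - 2*x

(a) Degree: no degree-3 curve has this shape, so deg p = 4.
(b) Checking where it meets the axes: one x-axis crossing is at x = 0; one y-axis crossing is at y = 0.
(c) These observations pin down the coefficients.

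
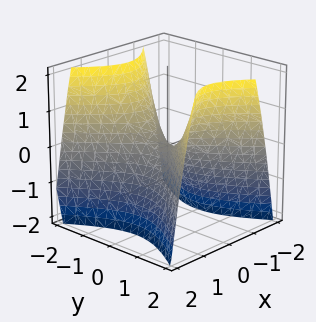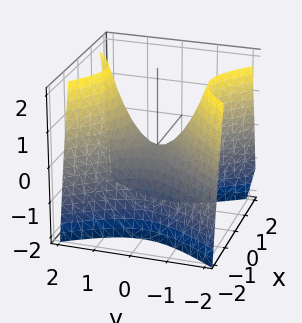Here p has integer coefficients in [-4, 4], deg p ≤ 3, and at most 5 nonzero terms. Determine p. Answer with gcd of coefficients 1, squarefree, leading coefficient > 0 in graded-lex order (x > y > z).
3*x^2 - 2*y^2 + 2*z

First, the degree is 2 — a saddle surface; a quadric.
Then, symmetries: the y ↦ −y reflection is a symmetry, so y appears only in even powers; mirror symmetry x ↦ −x ⇒ only even powers of x.
Next, checking where it meets the axes: one x-axis crossing is at x = 0; one y-axis crossing is at y = 0.
Finally, solving for integer coefficients yields p as stated.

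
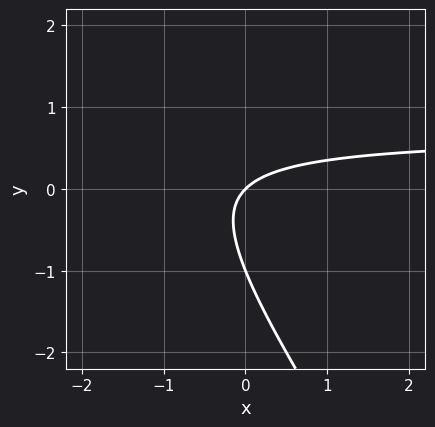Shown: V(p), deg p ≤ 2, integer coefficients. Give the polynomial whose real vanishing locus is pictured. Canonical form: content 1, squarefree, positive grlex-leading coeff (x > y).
3*x*y + 2*y^2 - 2*x + 2*y

deg p = 2. No degree-1 curve has this shape.
From the visible intercepts: it crosses the x-axis at the gridline x = 0; the y-axis gridline crossings are at y ∈ {-1, 0}.
Solving for integer coefficients yields p as stated.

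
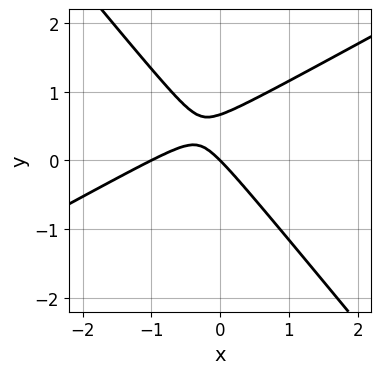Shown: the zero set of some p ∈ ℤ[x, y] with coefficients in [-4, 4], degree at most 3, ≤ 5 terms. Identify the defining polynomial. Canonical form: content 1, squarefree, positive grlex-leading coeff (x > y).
2*x^2 - 2*x*y - 3*y^2 + 2*x + 2*y

First, the degree is 2 — no degree-1 curve has this shape.
Next, against the integer gridlines: it meets the y-axis at y = 0 (among the integer gridlines); among the integer gridlines, it crosses the x-axis at x ∈ {-1, 0}.
Finally, assembling these constraints gives the stated polynomial.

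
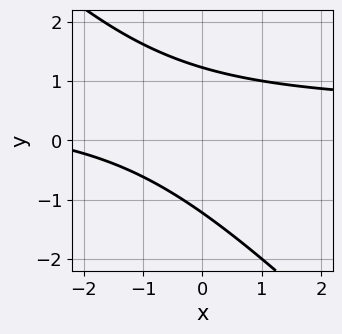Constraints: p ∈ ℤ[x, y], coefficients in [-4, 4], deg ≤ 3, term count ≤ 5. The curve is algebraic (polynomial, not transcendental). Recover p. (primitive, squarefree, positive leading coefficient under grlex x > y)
First, degree: the shape is more complex than any degree-1 curve, so deg p = 2.
Then, from the axis intercepts and sections: no x-intercept at any integer in the box.
Finally, assembling these constraints gives the stated polynomial.

2*x*y + 2*y^2 - x - 3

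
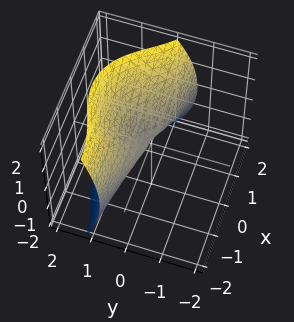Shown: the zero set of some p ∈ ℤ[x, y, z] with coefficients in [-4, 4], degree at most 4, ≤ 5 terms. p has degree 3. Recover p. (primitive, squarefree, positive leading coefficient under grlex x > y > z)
x^3 + 3*x^2*y + 2*y^3 - 2*z^2

First, deg p = 3. A generic line meets the surface in up to 3 points.
Next, checking where it meets the axes: it crosses the y-axis at the gridline y = 0; it meets the z-axis at z = 0 (among the integer gridlines); it crosses the x-axis at the gridline x = 0.
Finally, the integer polynomial consistent with all of this is the stated p.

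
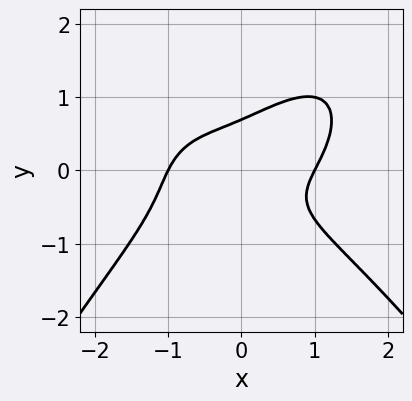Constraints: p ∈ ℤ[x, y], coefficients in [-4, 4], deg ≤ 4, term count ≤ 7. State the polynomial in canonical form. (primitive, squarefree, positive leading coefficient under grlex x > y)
1. deg p = 4. No degree-3 curve has this shape.
2. Against the integer gridlines: among the integer gridlines, it crosses the x-axis at x ∈ {-1, 1}.
3. Together with the visible shape, these determine p as stated.

x^4 - x*y^2 + 3*y^3 - 2*x*y - 1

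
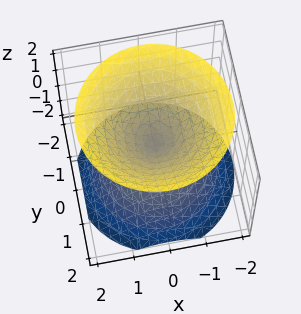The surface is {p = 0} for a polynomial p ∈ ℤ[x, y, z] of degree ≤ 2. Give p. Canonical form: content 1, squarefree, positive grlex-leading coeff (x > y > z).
x^2 + y^2 - z^2

1. There are 2 components. Treating them together as one polynomial.
2. Degree: two nappes meeting at a single point; a quadric, so deg p = 2.
3. Symmetries: the surface is invariant under rotation about z: p = q(x² + y², z); the z ↦ −z reflection is a symmetry, so z appears only in even powers.
4. Reading off the gridlines: a circular section at z = 1 has radius exactly 1; it meets the x-axis at x = 0 (among the integer gridlines).
5. Putting this together gives p.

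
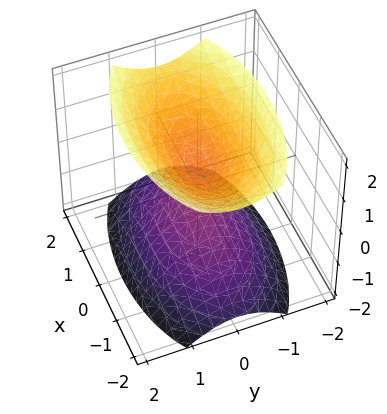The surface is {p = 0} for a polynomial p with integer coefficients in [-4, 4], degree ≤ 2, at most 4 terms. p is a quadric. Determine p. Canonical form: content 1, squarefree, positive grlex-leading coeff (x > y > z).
x^2 + 3*y^2 - 2*z^2 + 1

There are 2 components. Treating them together as one polynomial.
deg p = 2. Two separate bowl-shaped sheets opening away from each other; a quadric.
Symmetries: mirror symmetry z ↦ −z ⇒ only even powers of z; it's symmetric under x → −x, forcing even powers of x; the y ↦ −y reflection is a symmetry, so y appears only in even powers.
Against the integer gridlines: the surface avoids every integer x-axis point in the box; it misses every integer gridline on the y-axis.
Assembling these constraints gives the stated polynomial.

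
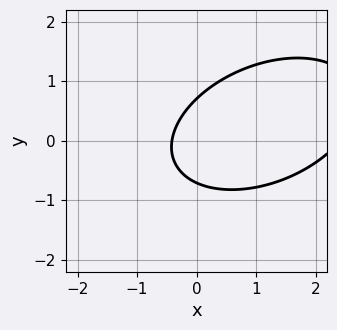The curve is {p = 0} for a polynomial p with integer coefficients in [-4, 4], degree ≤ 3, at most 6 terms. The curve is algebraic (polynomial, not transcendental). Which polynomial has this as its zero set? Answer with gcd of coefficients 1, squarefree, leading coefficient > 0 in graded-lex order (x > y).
Degree: a generic line meets the curve in up to 2 points, so deg p = 2.
Matching integer coefficients to the picture gives p.

x^2 - x*y + 2*y^2 - 2*x - 1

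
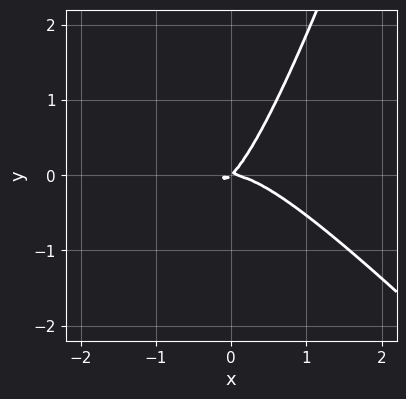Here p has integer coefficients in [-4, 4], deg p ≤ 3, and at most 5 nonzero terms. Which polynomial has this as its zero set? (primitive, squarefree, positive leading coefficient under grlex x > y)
3*x^3 + 2*x^2*y - x*y^2 + 2*x*y - 2*y^2

1. deg p = 3. A generic line meets the curve in up to 3 points.
2. Against the integer gridlines: it crosses the y-axis at the gridline y = 0; it crosses the x-axis at the gridline x = 0.
3. Fitting integer coefficients to these (and the overall shape) gives p.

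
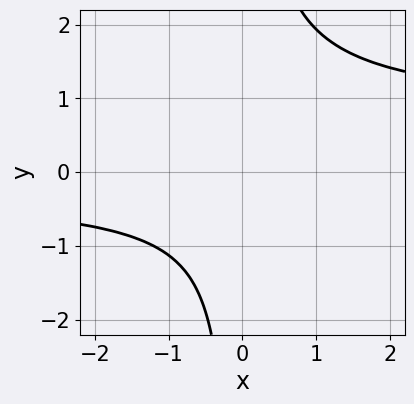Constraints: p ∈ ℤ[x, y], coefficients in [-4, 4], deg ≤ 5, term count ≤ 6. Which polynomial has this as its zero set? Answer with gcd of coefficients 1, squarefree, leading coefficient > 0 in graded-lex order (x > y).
3*x*y^3 - 2*x*y^2 - 3*y^2 - 3

First, the degree is 4 — a generic line meets the curve in up to 4 points.
Next, from the axis intercepts and sections: the curve avoids every integer x-axis point in the box; no y-intercept at any integer in the box.
Finally, the integer polynomial consistent with all of this is the stated p.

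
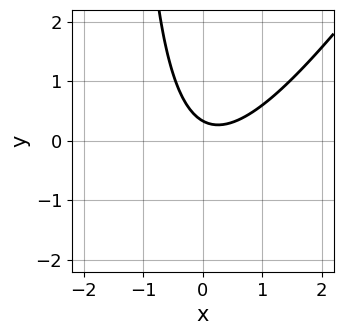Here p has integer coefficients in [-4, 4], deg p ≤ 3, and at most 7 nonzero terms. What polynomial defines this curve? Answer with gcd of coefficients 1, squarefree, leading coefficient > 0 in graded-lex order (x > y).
3*x^2 - 2*x*y - x - 3*y + 1

1. The degree is 2 — the shape is more complex than any degree-1 curve.
2. Observable constraints: no x-intercept at any integer in the box.
3. The integer polynomial consistent with all of this is the stated p.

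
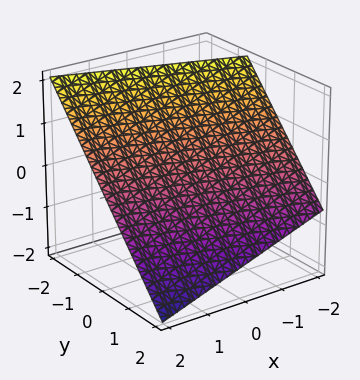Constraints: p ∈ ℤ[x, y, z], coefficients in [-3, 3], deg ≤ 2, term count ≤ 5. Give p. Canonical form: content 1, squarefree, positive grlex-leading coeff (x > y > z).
x + 3*y + 3*z - 2

1. The degree is 1 — every cross-section is a straight line — this is a plane.
2. From the axis intercepts and sections: one x-axis crossing is at x = 2.
3. These observations pin down the coefficients.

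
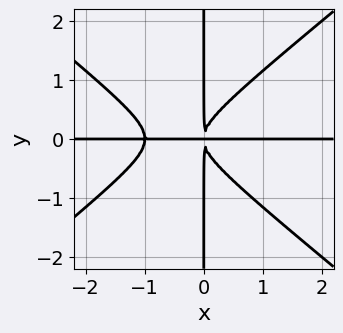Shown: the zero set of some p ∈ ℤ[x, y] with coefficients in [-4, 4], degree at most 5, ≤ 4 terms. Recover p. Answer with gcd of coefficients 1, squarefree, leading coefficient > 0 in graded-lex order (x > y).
The degree is 4 — a generic line meets the curve in up to 4 points.
Checking where it meets the axes: every point of the y-axis in the box is on the curve; every point of the x-axis in the box is on the curve.
The integer polynomial consistent with all of this is the stated p.

2*x^3*y - 3*x*y^3 + 2*x^2*y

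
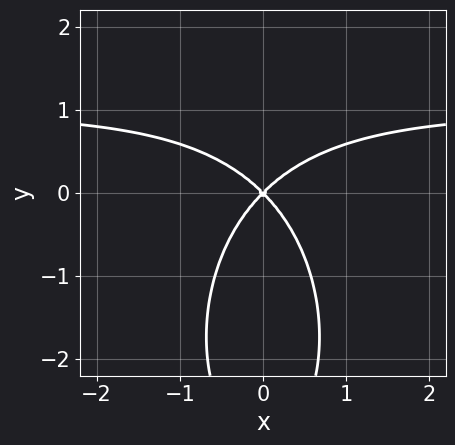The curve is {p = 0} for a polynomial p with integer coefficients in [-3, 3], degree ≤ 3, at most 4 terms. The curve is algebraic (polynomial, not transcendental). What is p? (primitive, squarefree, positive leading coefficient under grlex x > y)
First, degree: no degree-2 curve has this shape, so deg p = 3.
Then, symmetries: it's symmetric under x → −x, forcing even powers of x.
Next, against the integer gridlines: it crosses the x-axis at the gridline x = 0; it meets the y-axis at y = 0 (among the integer gridlines).
Finally, assembling these constraints gives the stated polynomial.

3*x^2*y + y^3 - 3*x^2 + 3*y^2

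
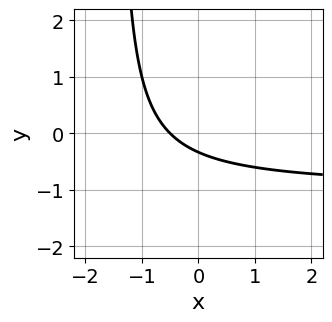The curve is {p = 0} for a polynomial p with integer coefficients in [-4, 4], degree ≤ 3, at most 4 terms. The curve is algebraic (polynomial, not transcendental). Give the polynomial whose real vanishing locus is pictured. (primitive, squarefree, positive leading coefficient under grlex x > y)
2*x*y + 2*x + 3*y + 1

Degree: the shape is more complex than any degree-1 curve, so deg p = 2.
Matching integer coefficients to the picture gives p.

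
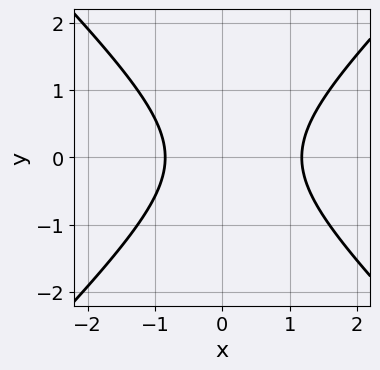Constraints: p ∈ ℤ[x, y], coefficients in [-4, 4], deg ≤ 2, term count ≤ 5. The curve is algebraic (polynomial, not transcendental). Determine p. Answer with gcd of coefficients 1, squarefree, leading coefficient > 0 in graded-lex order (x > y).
First, the degree is 2 — a generic line meets the curve in up to 2 points.
Then, symmetries: mirror symmetry y ↦ −y ⇒ only even powers of y.
Next, observable constraints: the curve avoids every integer y-axis point in the box.
Finally, matching integer coefficients to the picture gives p.

3*x^2 - 3*y^2 - x - 3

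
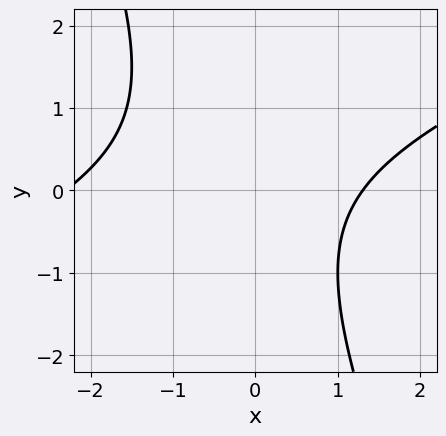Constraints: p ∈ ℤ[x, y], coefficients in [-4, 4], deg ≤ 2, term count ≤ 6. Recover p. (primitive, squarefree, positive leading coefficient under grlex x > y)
1. deg p = 2.
2. Reading off the gridlines: no y-intercept at any integer in the box.
3. Fitting integer coefficients to these (and the overall shape) gives p.

x^2 - 2*x*y - y^2 + x - 3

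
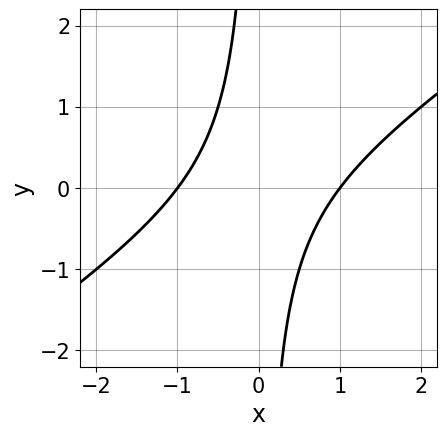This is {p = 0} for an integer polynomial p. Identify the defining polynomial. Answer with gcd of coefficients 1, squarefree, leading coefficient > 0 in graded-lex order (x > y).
The degree is 2 — the shape is more complex than any degree-1 curve.
Observable constraints: the curve avoids every integer y-axis point in the box; the x-axis gridline crossings are at x ∈ {-1, 1}.
Together with the visible shape, these determine p as stated.

2*x^2 - 3*x*y - 2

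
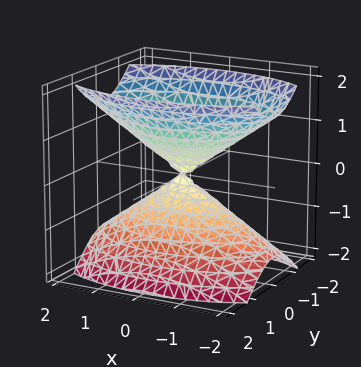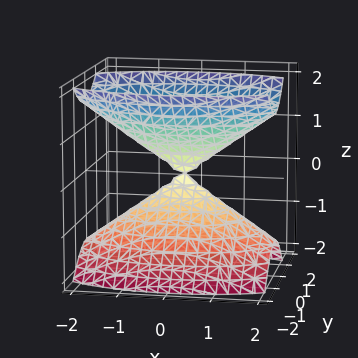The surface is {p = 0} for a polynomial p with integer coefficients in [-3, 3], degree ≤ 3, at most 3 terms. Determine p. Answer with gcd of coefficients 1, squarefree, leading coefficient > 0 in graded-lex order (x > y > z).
1. I count 2 distinct pieces. Treating them together as one polynomial.
2. Degree: a double cone through the origin; a quadric, so deg p = 2.
3. Symmetries: mirror symmetry y ↦ −y ⇒ only even powers of y; mirror symmetry x ↦ −x ⇒ only even powers of x; the z ↦ −z reflection is a symmetry, so z appears only in even powers.
4. From the visible intercepts: it meets the z-axis at z = 0 (among the integer gridlines); it crosses the x-axis at the gridline x = 0; it meets the y-axis at y = 0 (among the integer gridlines).
5. Matching integer coefficients to the picture gives p.

x^2 + 3*y^2 - 2*z^2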